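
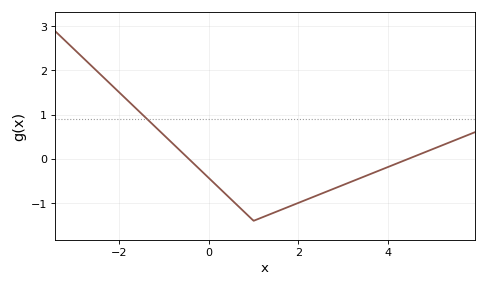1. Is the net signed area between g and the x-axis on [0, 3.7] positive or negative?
negative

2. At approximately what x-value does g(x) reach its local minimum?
1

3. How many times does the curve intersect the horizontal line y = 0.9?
1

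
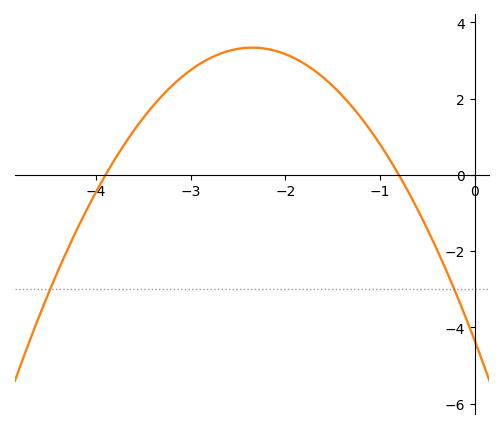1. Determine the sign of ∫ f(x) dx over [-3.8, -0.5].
positive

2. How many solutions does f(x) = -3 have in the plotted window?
2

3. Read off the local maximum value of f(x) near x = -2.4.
3.4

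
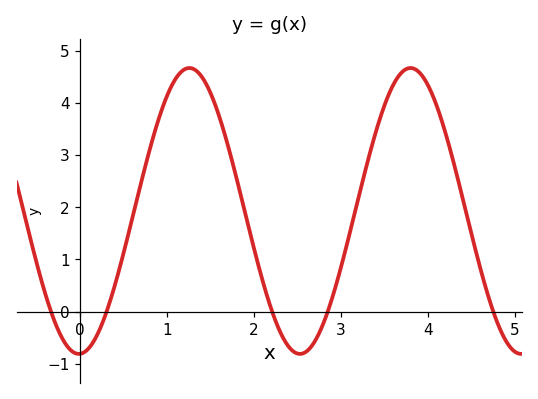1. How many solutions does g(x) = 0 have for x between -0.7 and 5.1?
5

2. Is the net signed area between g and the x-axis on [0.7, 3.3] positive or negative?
positive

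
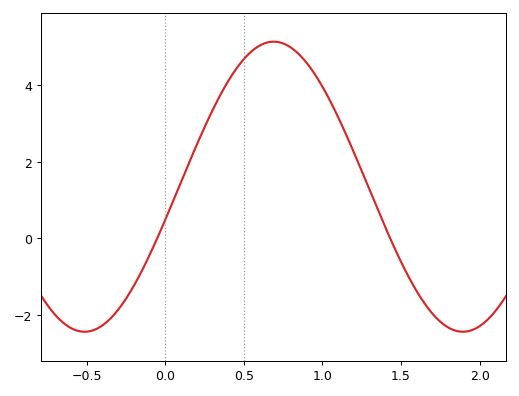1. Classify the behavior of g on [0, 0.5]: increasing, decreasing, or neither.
increasing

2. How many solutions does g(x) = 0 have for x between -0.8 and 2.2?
2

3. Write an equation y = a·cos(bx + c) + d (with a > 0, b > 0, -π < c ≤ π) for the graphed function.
y = 3.79cos(2.61x - 1.8) + 1.35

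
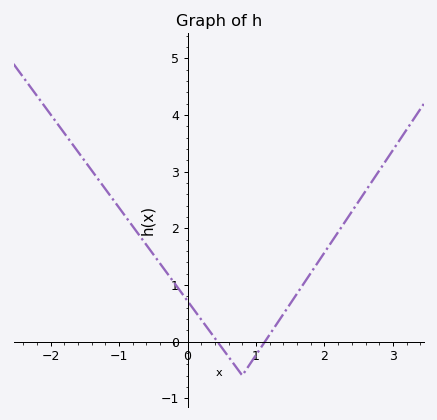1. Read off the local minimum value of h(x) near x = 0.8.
-0.598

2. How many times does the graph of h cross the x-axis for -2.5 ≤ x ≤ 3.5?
2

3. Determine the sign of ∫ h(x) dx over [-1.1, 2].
positive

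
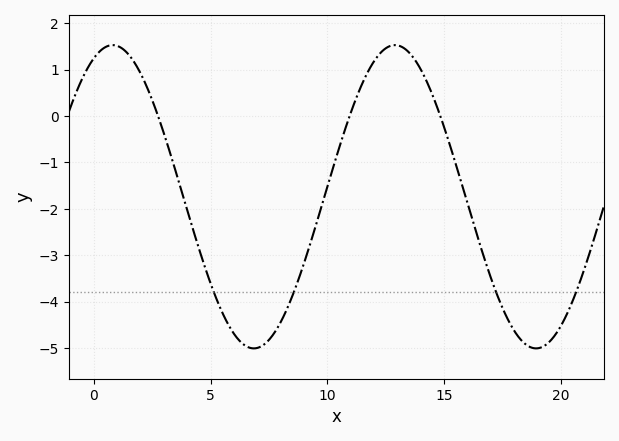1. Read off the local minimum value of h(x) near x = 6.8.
-5.01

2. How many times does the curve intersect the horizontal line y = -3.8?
4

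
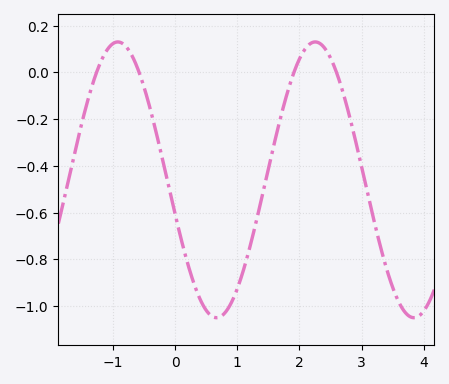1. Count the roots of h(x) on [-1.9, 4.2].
4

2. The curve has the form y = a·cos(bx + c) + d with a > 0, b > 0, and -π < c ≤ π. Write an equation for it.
y = 0.59cos(1.98x + 1.82) - 0.46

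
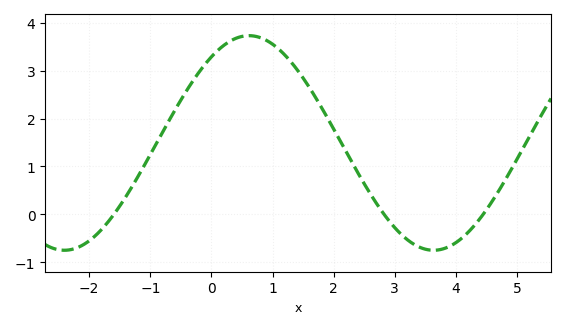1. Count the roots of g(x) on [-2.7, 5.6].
3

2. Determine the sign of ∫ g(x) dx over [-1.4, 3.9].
positive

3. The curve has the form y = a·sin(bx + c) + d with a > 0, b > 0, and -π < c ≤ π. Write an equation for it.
y = 2.24sin(1x + 0.93) + 1.49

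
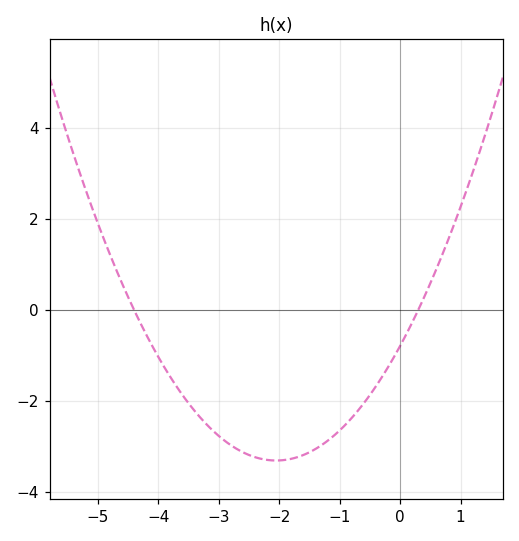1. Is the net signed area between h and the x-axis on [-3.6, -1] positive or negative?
negative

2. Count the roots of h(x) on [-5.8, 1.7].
2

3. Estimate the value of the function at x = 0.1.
-0.54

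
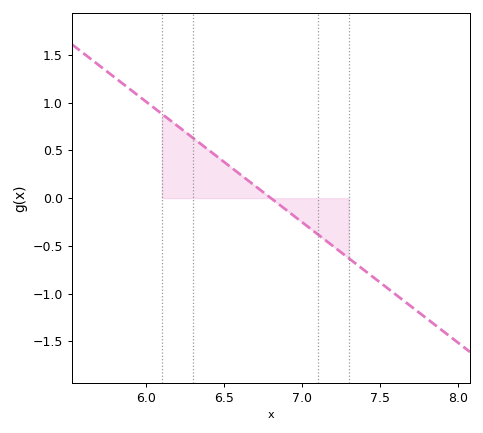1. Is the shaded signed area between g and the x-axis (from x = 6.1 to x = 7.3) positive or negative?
positive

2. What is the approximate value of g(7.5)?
-0.882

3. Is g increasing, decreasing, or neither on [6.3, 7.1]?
decreasing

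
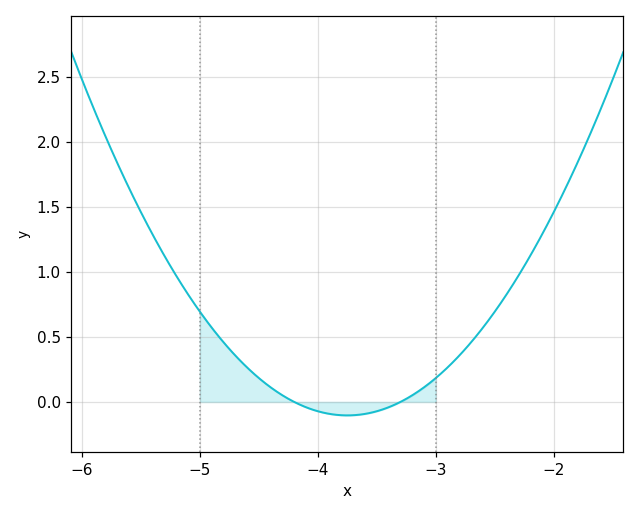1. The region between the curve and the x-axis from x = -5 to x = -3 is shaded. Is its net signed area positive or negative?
positive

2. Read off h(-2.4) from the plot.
0.826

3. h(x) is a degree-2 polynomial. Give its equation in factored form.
y = 0.51(x + 4.2)(x + 3.3)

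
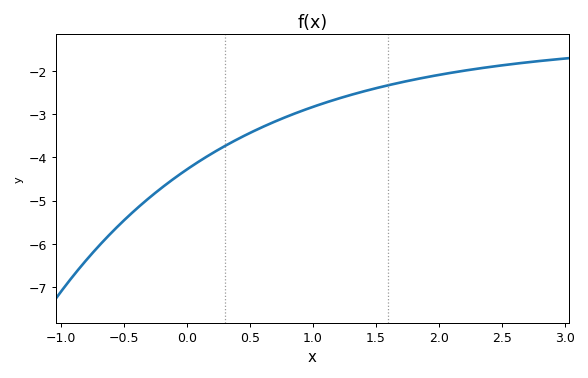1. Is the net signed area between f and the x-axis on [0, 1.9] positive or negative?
negative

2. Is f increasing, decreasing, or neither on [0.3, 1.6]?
increasing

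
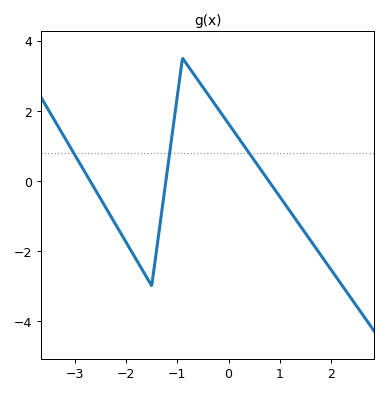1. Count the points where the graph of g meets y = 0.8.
3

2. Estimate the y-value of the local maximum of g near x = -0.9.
3.5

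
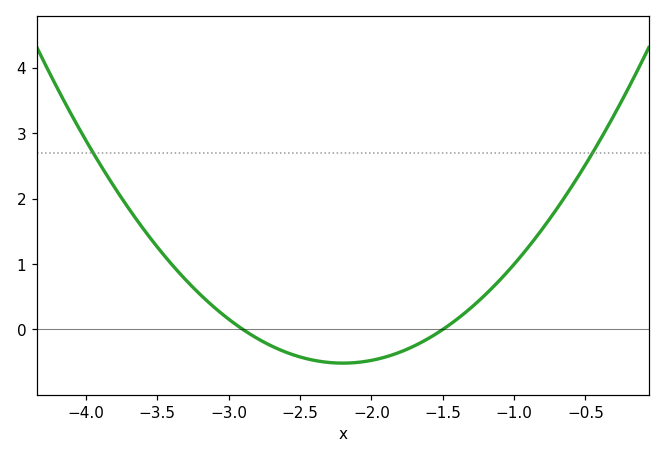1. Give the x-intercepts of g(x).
-2.9, -1.5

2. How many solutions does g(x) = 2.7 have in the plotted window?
2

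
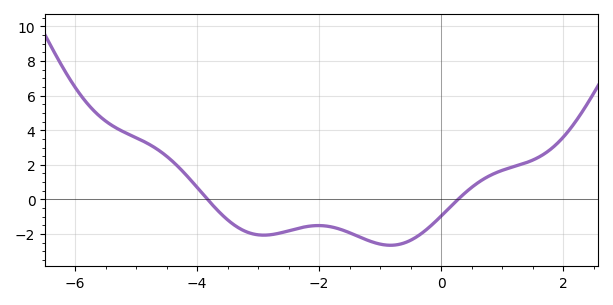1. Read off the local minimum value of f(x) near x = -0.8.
-2.65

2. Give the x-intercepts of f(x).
-3.83, 0.273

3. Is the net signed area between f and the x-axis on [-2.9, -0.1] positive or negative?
negative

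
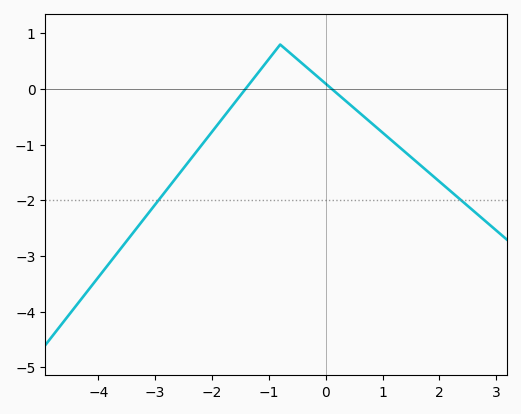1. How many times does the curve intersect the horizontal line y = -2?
2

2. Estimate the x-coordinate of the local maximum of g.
-0.798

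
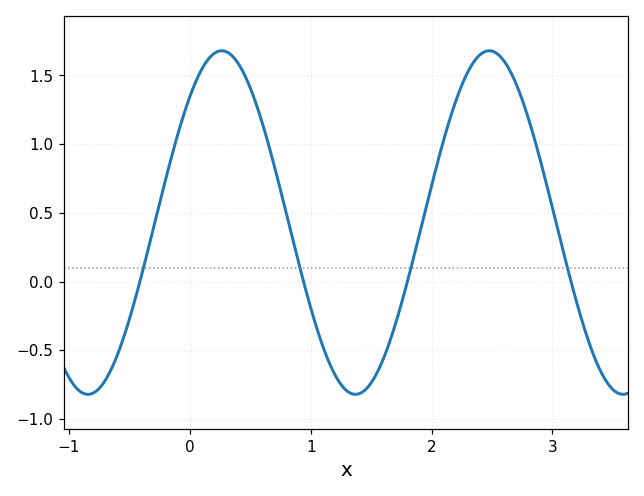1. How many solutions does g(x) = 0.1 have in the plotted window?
4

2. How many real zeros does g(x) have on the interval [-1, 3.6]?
4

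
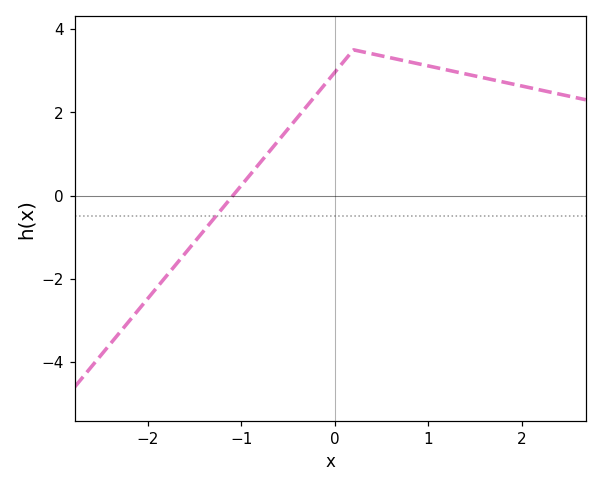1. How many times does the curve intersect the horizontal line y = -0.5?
1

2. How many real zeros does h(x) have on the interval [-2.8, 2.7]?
1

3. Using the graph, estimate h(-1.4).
-0.846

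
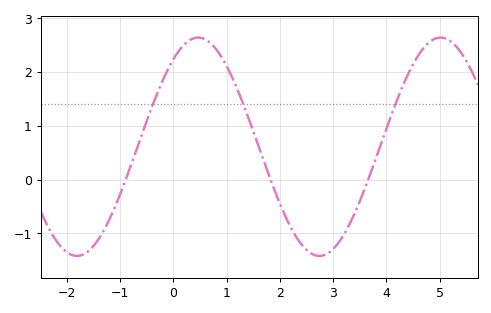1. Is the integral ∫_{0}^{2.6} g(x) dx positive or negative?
positive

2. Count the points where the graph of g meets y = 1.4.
3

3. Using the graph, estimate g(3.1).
-1.2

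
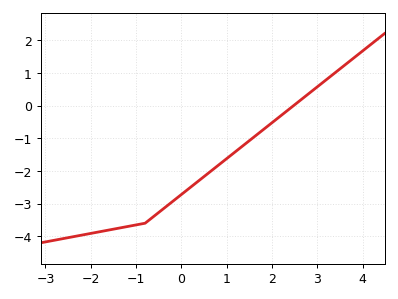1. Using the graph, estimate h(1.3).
-1.29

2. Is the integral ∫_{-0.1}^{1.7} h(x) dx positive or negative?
negative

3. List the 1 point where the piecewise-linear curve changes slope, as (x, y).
(-0.8, -3.6)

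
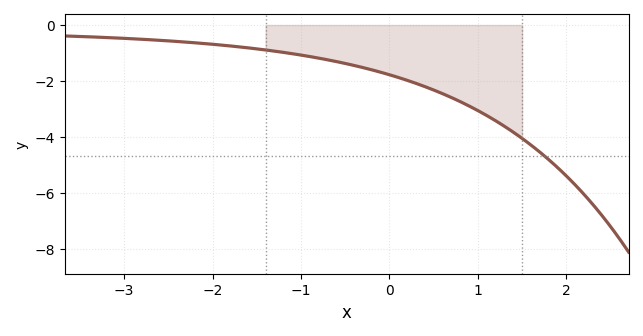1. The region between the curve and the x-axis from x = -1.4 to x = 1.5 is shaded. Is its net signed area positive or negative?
negative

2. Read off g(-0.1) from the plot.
-1.6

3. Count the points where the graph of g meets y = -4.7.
1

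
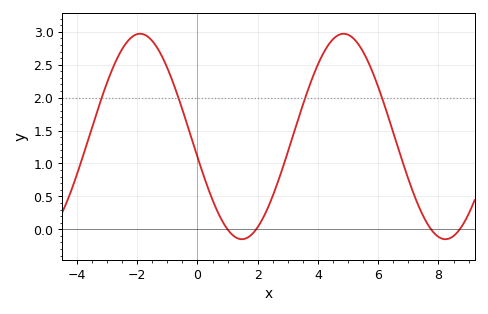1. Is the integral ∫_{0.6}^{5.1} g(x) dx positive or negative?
positive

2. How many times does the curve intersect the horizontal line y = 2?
4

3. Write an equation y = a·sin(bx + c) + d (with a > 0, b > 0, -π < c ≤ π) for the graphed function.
y = 1.56sin(0.93x - 2.94) + 1.41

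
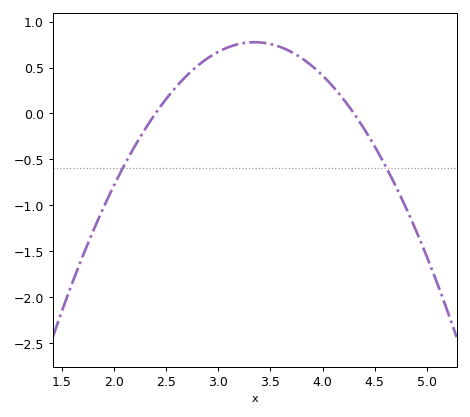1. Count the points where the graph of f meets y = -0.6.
2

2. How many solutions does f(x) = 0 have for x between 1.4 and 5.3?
2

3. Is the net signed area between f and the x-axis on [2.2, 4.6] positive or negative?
positive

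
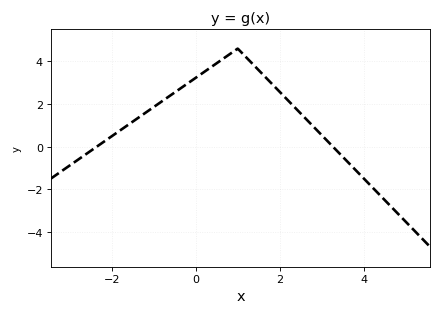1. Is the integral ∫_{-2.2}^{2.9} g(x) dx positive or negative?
positive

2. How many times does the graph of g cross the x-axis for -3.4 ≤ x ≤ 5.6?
2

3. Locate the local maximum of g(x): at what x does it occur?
0.997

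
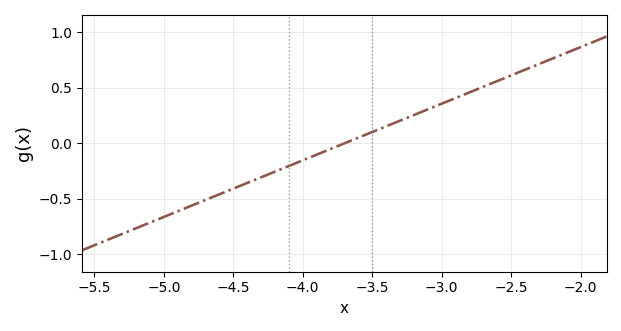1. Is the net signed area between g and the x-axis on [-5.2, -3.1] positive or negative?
negative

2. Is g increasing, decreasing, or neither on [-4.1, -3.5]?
increasing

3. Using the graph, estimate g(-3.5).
0.1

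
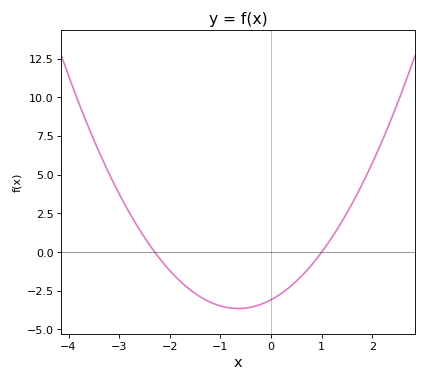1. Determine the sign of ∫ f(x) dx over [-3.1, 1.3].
negative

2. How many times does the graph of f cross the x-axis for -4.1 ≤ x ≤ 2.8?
2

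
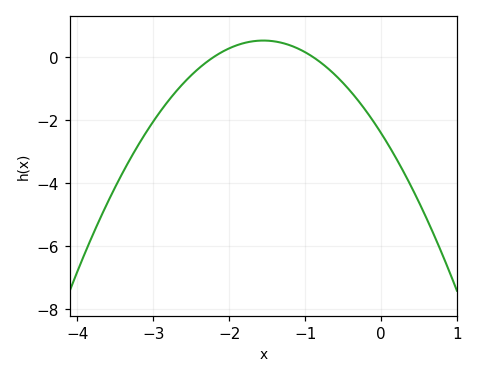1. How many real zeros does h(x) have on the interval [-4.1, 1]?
2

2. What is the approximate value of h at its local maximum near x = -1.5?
0.515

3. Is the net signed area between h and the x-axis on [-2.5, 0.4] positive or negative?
negative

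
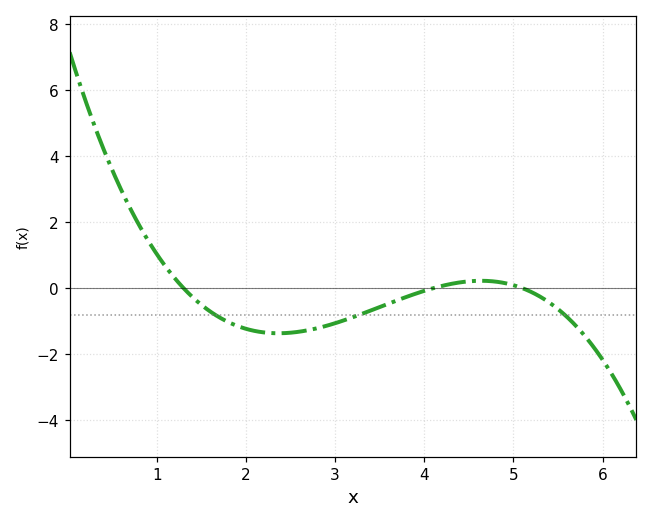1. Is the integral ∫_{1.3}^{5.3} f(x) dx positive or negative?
negative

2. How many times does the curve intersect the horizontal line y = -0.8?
3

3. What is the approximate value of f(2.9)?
-1.14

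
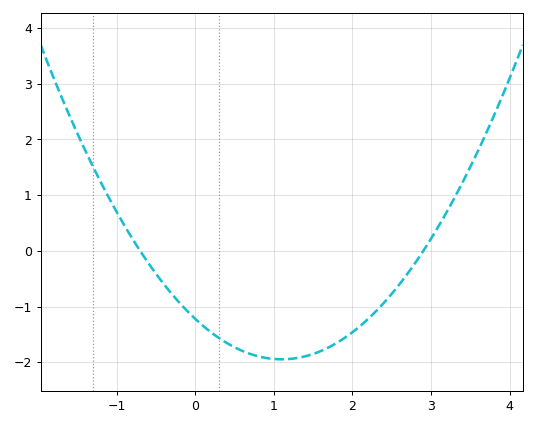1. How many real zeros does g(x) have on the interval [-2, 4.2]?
2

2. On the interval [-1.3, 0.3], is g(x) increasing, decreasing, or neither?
decreasing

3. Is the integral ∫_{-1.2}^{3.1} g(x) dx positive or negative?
negative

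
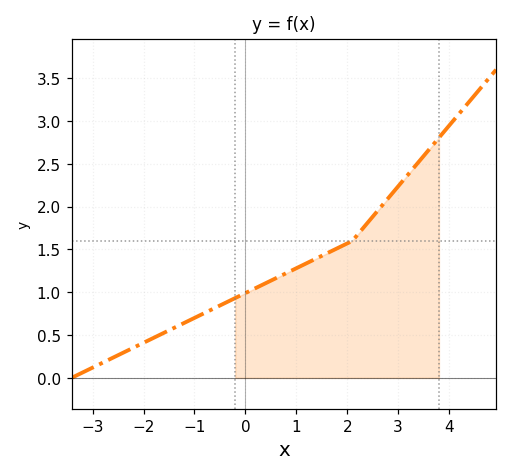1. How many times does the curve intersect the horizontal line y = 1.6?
1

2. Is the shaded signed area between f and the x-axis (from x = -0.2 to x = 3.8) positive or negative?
positive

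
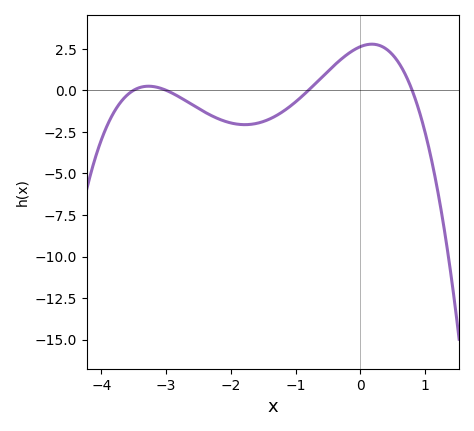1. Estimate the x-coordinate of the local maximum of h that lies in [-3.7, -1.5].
-3.3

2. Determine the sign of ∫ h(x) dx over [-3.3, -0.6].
negative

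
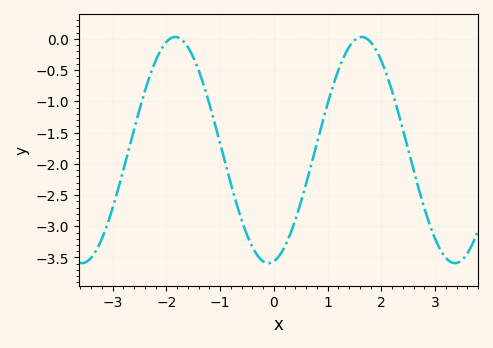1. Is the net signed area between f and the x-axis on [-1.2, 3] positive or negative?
negative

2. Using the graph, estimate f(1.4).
-0.132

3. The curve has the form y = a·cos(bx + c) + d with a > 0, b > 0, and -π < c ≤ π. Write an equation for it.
y = 1.81cos(1.81x - 2.96) - 1.78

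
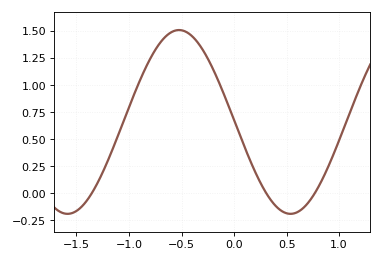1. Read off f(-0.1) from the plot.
0.925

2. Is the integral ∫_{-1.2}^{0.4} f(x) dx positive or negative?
positive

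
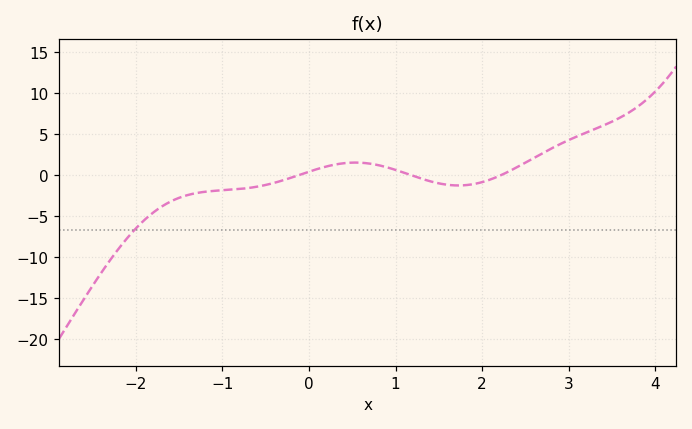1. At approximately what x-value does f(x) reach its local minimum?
1.7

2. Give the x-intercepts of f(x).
-0.1, 1.2, 2.2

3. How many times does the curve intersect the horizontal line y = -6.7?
1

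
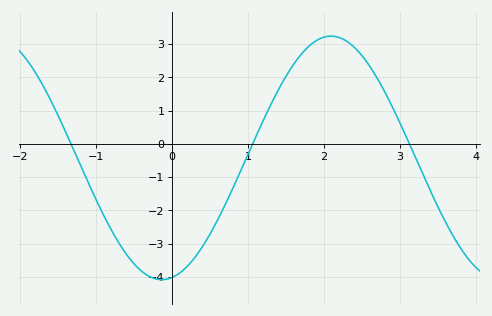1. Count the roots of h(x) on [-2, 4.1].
3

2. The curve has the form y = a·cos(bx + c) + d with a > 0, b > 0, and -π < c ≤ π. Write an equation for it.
y = 3.66cos(1.41x - 2.95) - 0.42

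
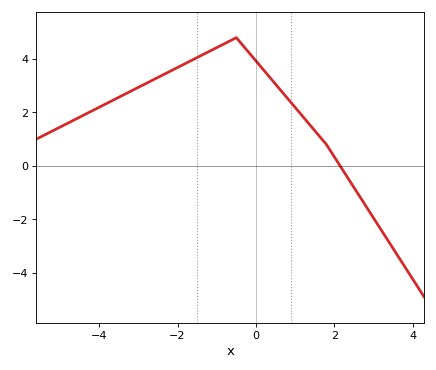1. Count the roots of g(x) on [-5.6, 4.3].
1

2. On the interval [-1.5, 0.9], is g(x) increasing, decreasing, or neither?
neither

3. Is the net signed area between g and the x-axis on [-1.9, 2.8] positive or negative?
positive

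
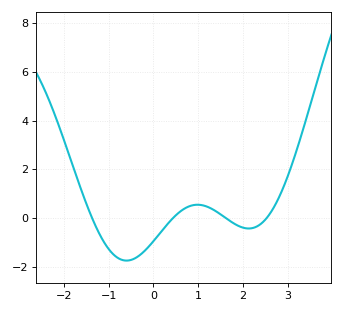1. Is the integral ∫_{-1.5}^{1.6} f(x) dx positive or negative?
negative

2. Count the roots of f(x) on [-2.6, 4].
4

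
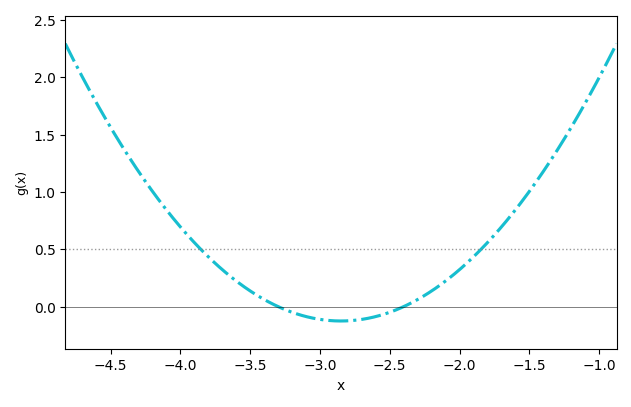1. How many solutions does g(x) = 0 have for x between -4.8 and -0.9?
2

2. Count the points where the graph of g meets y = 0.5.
2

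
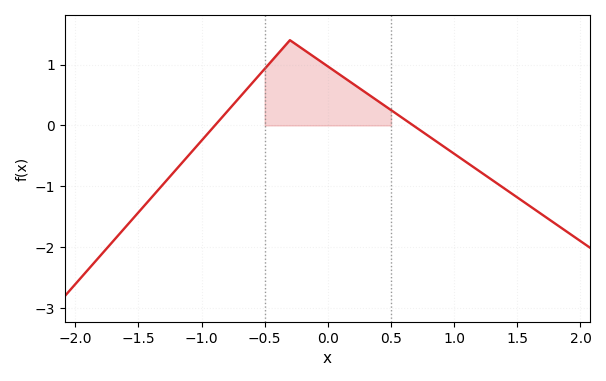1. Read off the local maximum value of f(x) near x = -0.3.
1.4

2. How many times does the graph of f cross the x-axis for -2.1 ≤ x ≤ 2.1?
2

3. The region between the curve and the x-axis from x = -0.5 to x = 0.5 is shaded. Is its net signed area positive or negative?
positive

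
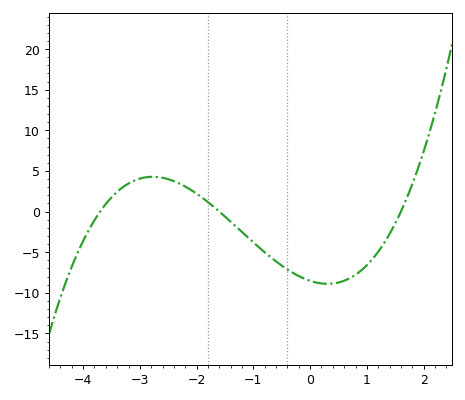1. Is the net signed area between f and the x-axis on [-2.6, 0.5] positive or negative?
negative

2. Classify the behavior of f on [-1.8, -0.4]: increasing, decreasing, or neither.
decreasing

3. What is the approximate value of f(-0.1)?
-8.5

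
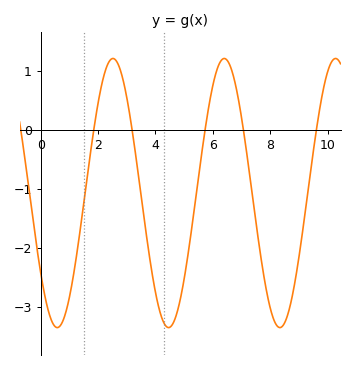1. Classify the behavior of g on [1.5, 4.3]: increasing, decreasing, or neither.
neither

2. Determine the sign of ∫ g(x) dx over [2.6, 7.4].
negative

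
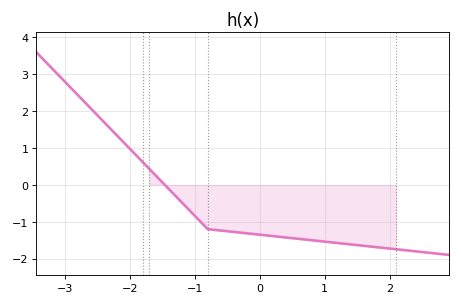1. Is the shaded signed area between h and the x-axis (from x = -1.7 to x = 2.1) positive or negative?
negative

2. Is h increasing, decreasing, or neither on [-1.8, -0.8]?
decreasing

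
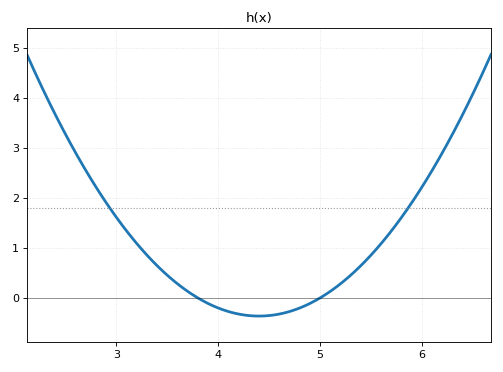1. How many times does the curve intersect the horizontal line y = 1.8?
2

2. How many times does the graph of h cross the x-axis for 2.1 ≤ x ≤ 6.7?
2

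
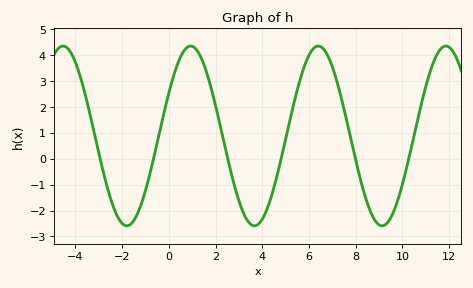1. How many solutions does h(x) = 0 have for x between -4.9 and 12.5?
6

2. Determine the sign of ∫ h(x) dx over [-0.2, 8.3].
positive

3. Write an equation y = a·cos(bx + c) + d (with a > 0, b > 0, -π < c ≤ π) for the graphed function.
y = 3.47cos(1.1x - 1.1) + 0.88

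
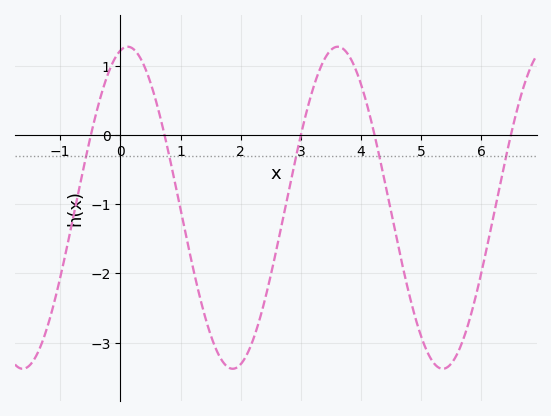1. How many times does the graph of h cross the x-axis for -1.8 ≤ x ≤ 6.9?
5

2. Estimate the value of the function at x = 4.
0.737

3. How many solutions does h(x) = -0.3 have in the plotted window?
5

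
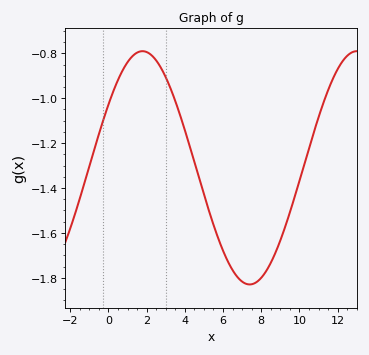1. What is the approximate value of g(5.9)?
-1.66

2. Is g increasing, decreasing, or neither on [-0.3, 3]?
neither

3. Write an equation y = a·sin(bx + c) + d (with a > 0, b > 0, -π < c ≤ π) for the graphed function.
y = 0.52sin(0.56x + 0.572) - 1.31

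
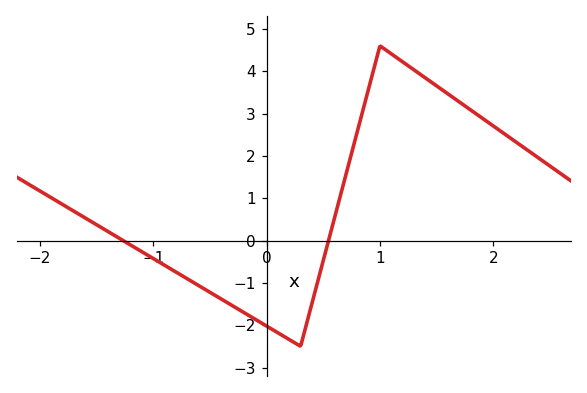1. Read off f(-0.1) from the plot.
-1.9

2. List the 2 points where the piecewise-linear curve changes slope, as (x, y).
(0.3, -2.5); (1, 4.6)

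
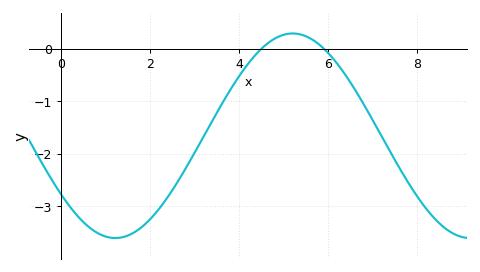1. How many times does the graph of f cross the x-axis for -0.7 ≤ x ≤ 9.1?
2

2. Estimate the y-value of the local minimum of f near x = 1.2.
-3.6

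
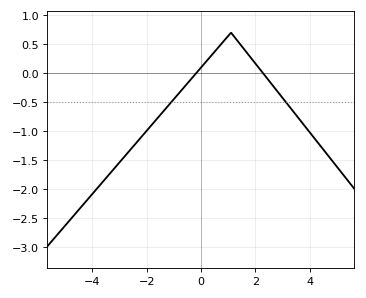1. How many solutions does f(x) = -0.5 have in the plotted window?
2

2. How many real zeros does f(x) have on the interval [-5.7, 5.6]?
2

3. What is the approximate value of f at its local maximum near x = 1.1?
0.7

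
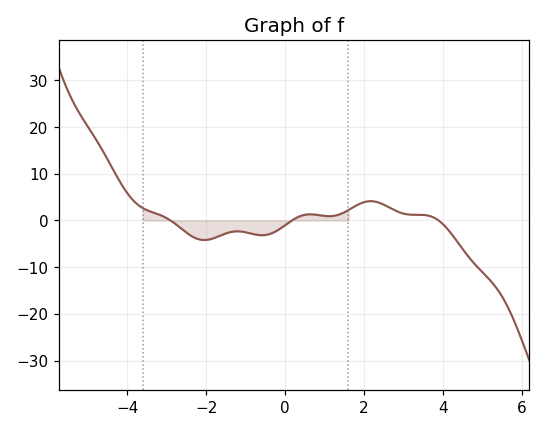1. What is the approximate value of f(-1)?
-2.54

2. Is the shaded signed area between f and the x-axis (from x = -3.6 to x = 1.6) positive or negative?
negative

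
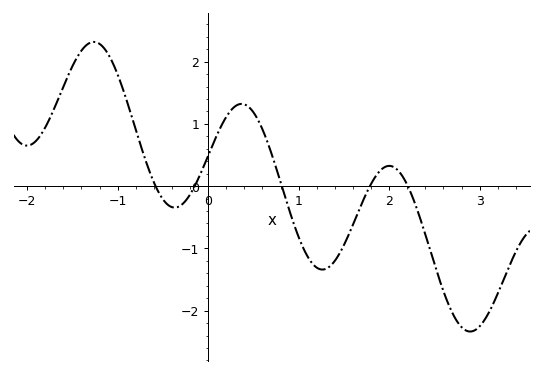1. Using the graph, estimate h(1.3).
-1.3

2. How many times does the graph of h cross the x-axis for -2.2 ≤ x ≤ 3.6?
5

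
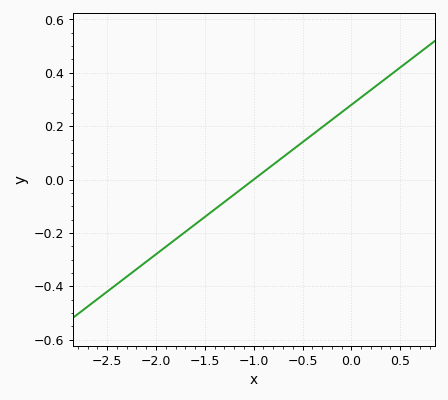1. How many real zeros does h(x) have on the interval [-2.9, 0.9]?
1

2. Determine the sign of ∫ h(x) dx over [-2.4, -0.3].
negative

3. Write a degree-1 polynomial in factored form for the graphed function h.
y = 0.28(x + 1)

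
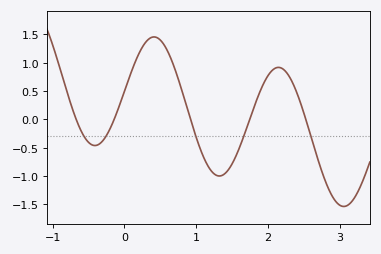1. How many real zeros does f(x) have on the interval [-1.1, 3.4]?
5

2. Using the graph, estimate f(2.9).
-1.35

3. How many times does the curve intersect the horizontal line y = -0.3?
5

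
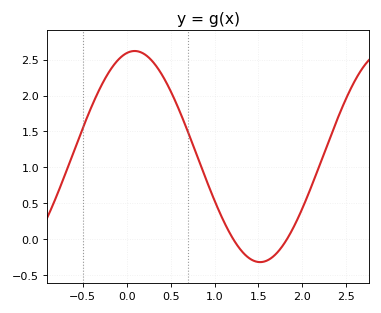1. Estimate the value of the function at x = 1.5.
-0.319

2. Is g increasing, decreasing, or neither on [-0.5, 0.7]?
neither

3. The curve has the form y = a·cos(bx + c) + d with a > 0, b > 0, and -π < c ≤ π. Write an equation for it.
y = 1.47cos(2.2x - 0.2) + 1.15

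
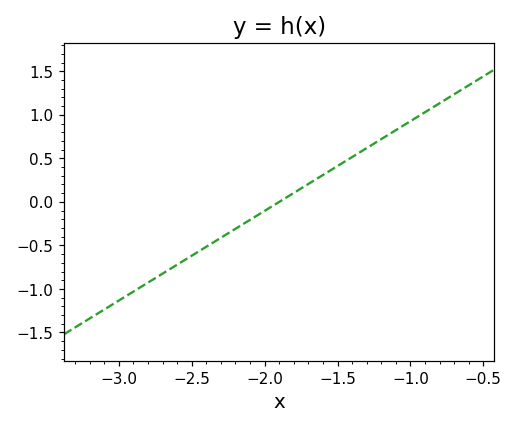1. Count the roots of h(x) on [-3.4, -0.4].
1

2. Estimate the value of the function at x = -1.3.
0.618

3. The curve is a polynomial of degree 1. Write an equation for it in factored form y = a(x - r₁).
y = 1.03(x + 1.9)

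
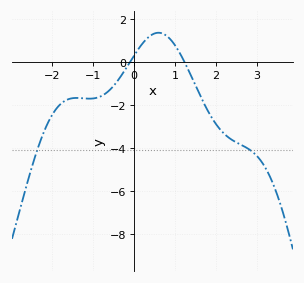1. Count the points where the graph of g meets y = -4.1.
2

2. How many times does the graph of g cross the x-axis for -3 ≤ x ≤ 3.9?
2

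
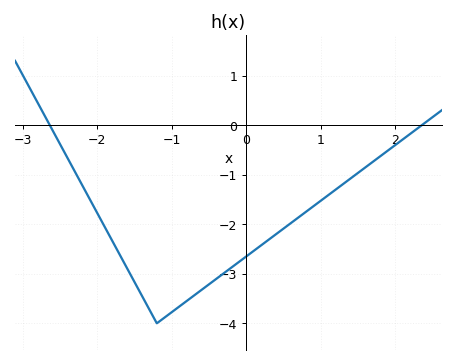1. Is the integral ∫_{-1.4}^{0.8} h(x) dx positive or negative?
negative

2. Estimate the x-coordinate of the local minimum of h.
-1.2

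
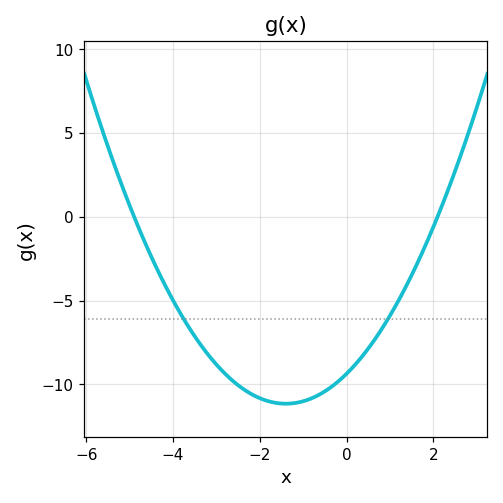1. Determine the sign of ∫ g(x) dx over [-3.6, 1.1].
negative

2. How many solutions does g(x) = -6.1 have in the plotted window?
2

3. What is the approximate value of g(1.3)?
-4.51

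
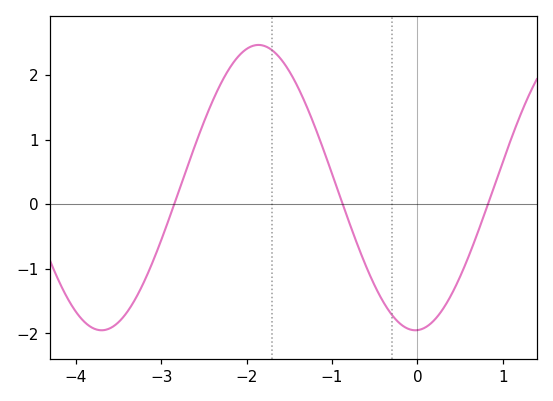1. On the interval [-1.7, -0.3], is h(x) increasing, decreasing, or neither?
decreasing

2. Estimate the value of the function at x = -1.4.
1.8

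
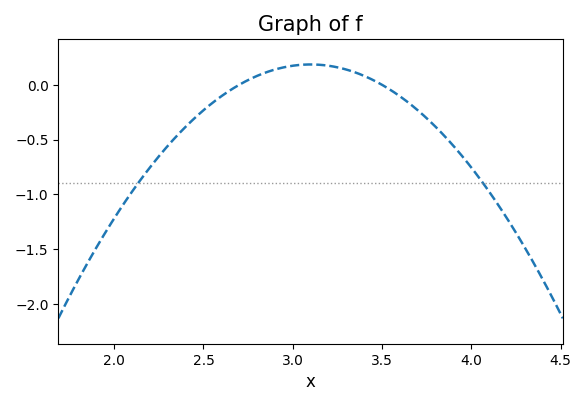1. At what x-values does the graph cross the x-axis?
2.7, 3.5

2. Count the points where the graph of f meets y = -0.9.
2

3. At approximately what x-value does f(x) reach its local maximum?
3.1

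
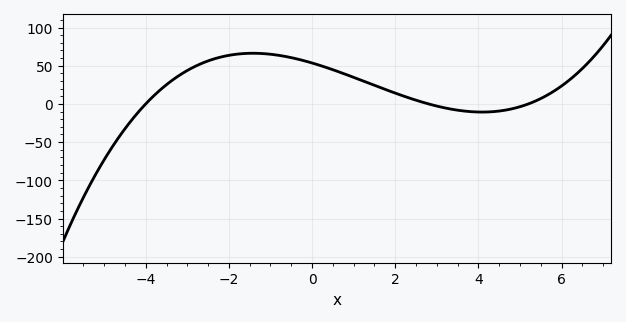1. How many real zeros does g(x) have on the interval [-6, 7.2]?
3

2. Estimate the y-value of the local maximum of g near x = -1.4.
66.3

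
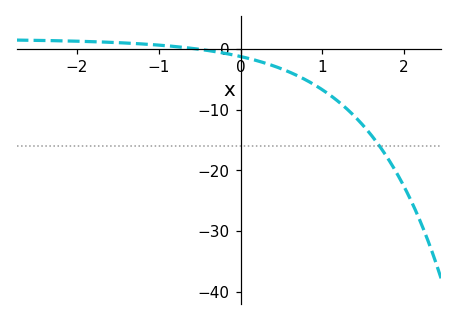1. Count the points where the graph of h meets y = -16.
1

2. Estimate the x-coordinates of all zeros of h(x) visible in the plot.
-0.537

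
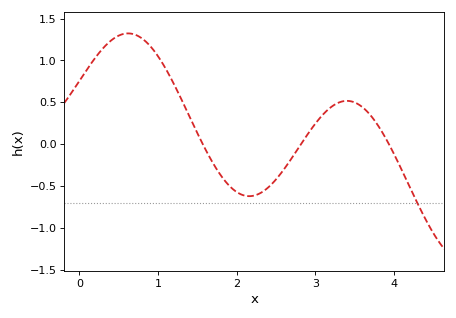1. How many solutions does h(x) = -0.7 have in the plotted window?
1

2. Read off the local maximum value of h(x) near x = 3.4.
0.517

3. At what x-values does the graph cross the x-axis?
1.57, 2.82, 3.93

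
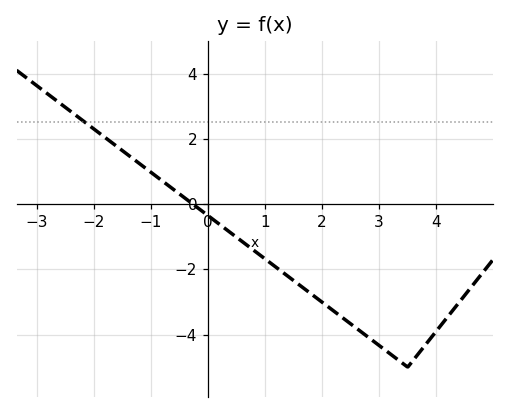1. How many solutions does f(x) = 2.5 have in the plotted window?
1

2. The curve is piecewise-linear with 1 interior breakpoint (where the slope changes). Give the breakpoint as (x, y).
(3.5, -5)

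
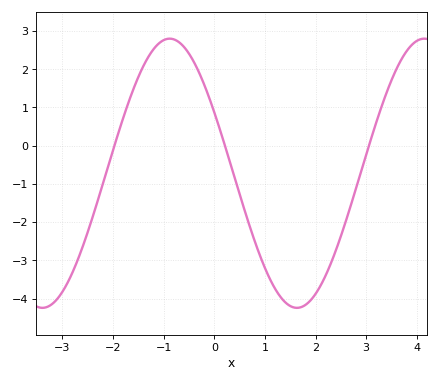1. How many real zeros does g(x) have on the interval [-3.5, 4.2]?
3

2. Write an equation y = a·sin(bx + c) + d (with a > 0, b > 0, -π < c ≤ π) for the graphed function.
y = 3.52sin(1.2x + 2.7) - 0.72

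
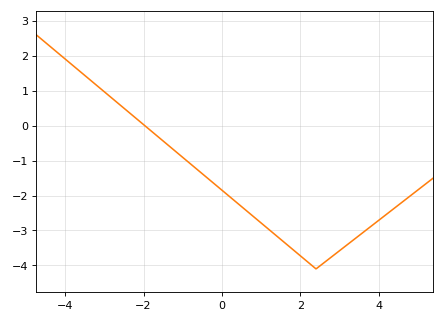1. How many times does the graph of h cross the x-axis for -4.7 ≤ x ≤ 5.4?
1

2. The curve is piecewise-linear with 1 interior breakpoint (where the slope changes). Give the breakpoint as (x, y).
(2.4, -4.1)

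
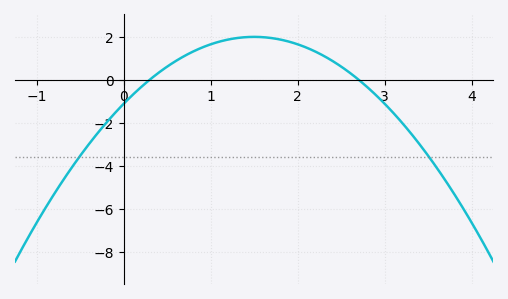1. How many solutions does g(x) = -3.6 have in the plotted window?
2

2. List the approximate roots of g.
0.3, 2.7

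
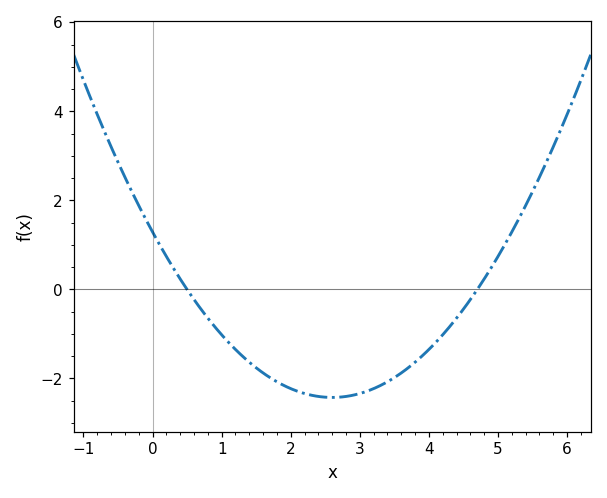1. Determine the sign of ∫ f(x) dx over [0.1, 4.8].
negative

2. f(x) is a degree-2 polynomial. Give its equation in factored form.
y = 0.55(x - 0.5)(x - 4.7)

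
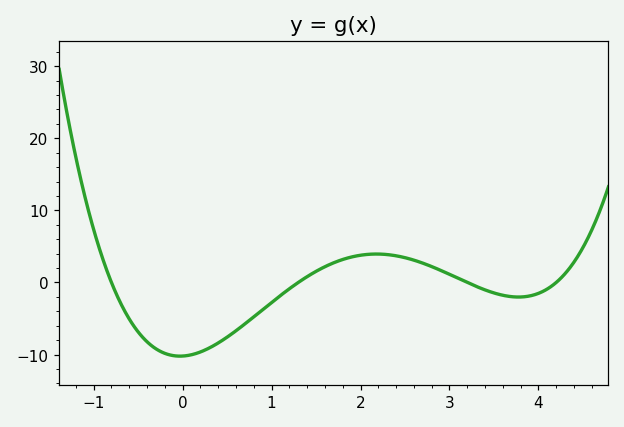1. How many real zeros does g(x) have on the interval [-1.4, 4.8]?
4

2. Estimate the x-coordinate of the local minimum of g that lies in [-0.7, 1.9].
-0.029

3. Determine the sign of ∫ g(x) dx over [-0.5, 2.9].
negative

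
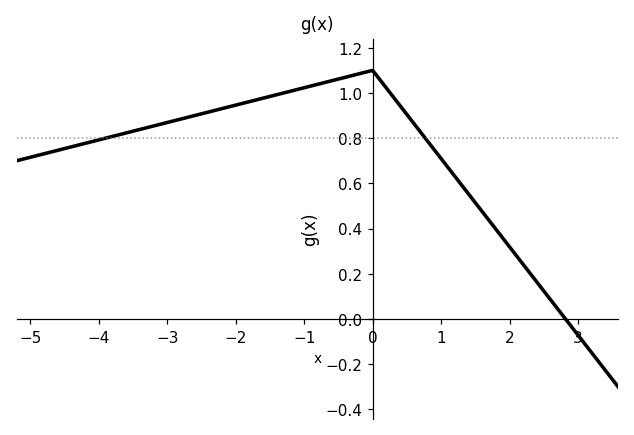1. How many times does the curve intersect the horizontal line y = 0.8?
2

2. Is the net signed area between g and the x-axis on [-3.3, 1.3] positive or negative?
positive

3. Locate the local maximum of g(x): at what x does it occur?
0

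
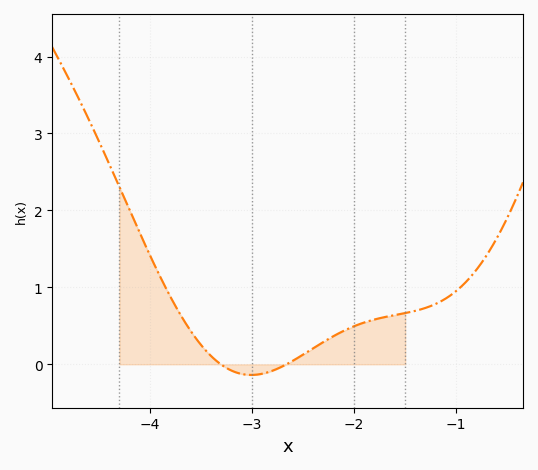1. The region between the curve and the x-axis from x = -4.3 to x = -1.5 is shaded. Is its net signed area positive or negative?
positive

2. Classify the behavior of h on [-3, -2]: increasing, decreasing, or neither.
increasing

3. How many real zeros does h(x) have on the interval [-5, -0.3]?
2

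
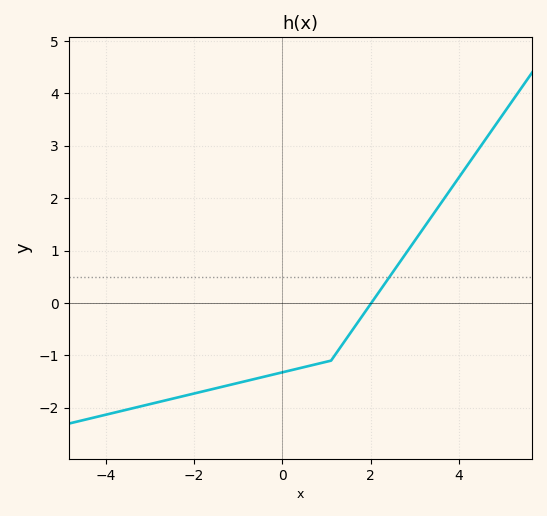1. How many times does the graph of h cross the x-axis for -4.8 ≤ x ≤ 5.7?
1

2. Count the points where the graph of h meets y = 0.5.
1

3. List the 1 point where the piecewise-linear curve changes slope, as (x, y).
(1.1, -1.1)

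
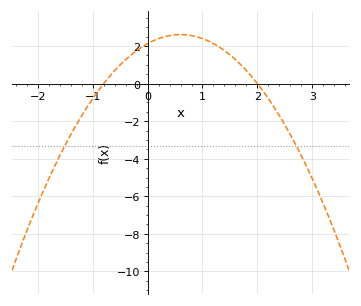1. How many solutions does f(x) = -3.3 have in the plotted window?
2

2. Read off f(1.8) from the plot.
0.692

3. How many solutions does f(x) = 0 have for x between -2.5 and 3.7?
2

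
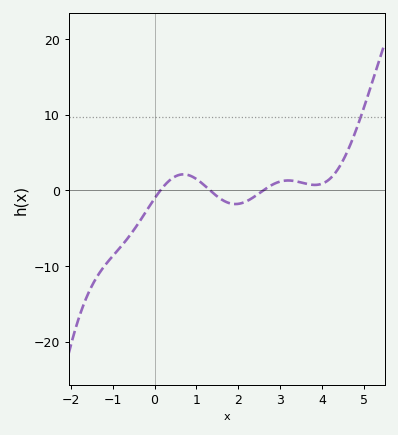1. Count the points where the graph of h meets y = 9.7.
1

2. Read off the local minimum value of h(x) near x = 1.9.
-2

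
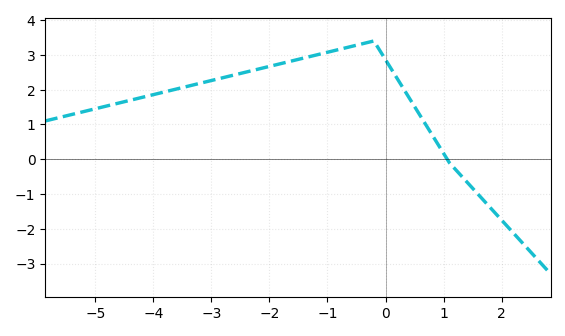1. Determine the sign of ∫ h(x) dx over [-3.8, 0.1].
positive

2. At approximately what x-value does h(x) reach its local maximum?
-0.2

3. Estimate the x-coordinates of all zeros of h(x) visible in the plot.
1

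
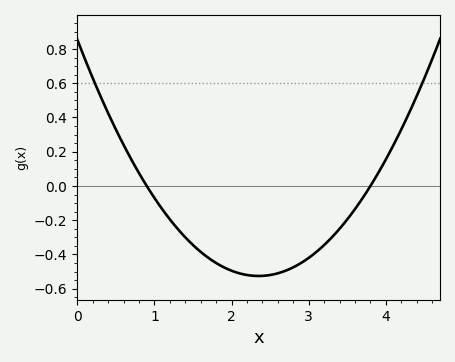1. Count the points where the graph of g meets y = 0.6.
2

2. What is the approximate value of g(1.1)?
-0.135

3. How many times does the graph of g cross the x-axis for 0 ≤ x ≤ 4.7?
2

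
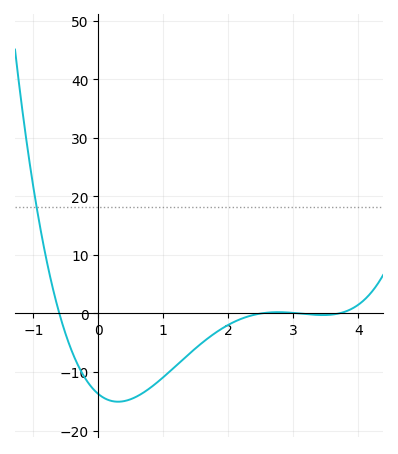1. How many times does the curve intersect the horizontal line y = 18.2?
1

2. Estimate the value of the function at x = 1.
-11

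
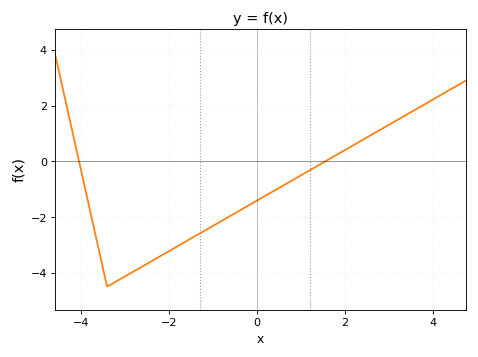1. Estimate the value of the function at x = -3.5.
-3.8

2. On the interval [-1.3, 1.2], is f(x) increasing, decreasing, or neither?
increasing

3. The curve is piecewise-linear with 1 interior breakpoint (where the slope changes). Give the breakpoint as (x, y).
(-3.4, -4.5)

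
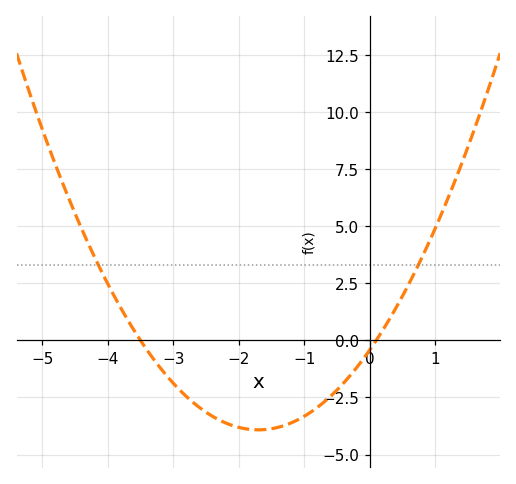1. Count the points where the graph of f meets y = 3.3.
2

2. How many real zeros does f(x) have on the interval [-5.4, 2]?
2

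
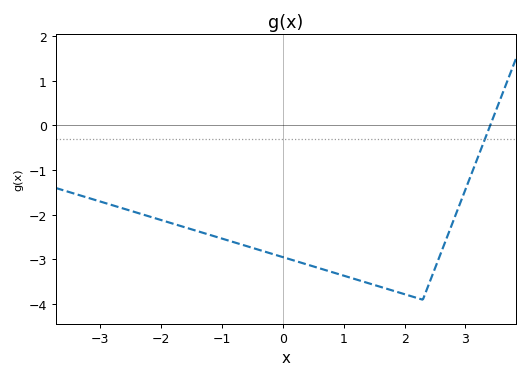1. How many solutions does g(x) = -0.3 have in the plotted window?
1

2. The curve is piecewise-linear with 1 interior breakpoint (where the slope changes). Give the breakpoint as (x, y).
(2.3, -3.9)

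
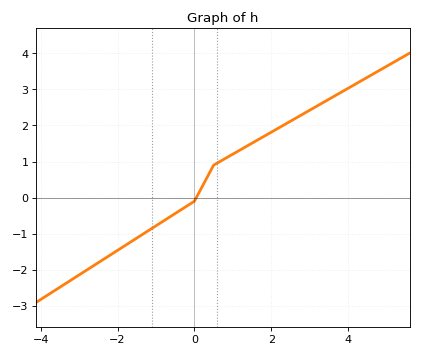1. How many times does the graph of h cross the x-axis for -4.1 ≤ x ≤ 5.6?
1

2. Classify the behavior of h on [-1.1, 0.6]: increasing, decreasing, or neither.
increasing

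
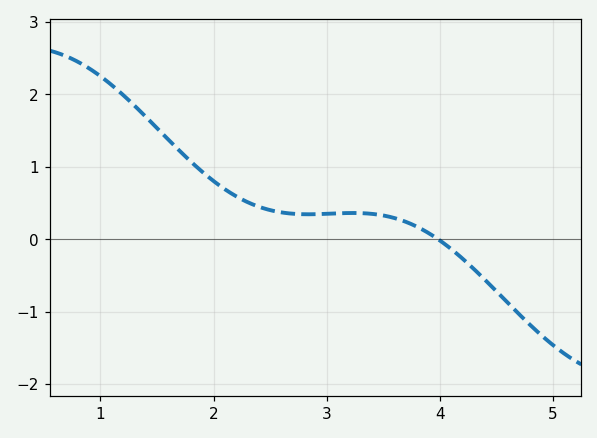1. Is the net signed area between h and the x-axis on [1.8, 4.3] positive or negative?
positive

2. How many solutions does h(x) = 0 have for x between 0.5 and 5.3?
1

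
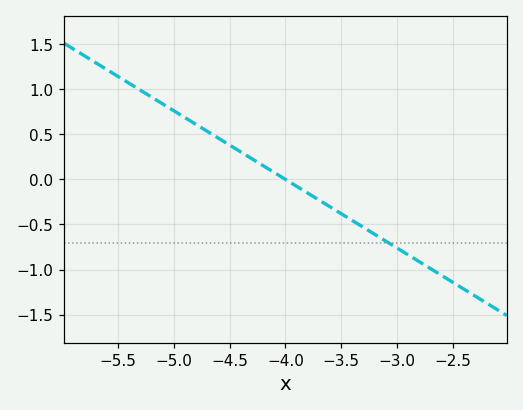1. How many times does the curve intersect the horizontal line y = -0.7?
1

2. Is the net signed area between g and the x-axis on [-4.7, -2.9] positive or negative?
negative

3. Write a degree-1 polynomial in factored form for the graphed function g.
y = -0.76(x + 4)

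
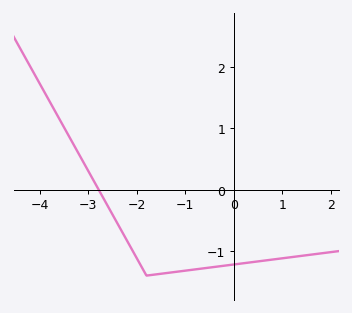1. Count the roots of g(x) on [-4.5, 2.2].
1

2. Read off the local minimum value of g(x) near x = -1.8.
-1.4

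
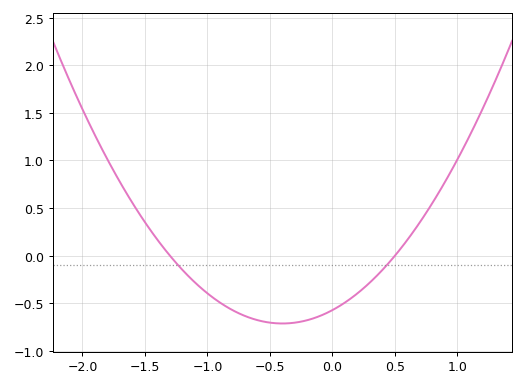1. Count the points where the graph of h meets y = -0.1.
2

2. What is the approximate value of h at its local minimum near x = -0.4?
-0.7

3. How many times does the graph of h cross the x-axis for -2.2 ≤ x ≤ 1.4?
2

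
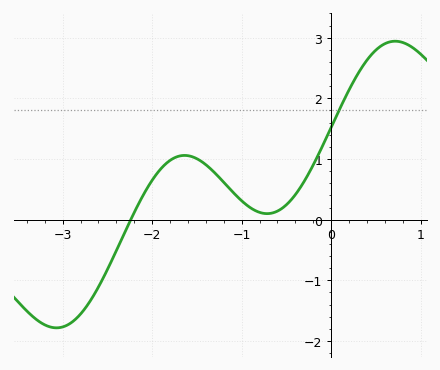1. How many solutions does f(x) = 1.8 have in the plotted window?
1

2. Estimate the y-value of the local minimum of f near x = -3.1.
-1.8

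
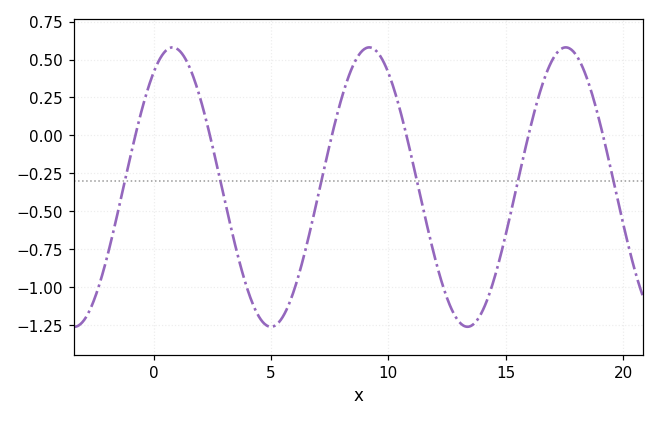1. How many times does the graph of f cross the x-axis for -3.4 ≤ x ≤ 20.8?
6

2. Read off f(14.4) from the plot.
-0.998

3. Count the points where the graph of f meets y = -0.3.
6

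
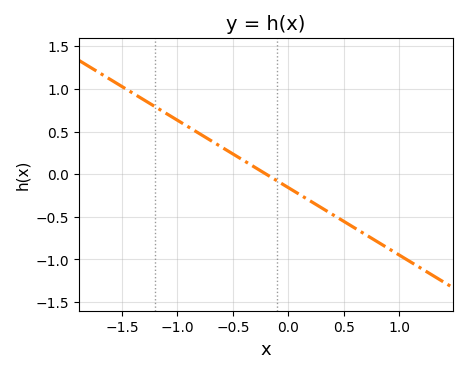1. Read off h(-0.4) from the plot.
0.15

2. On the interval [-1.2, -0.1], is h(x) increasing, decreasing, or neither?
decreasing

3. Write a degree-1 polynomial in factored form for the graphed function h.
y = -0.79(x + 0.2)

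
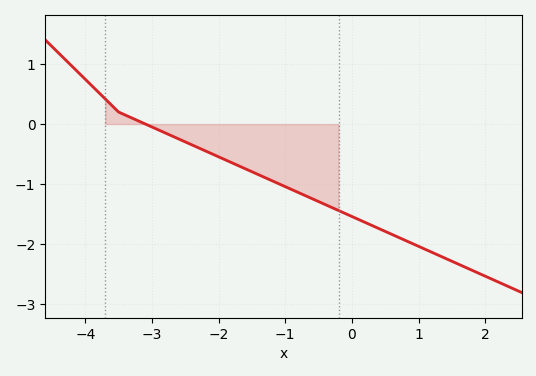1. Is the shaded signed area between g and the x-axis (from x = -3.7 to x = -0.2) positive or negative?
negative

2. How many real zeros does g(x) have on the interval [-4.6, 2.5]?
1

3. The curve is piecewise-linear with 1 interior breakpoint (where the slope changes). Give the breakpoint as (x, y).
(-3.5, 0.2)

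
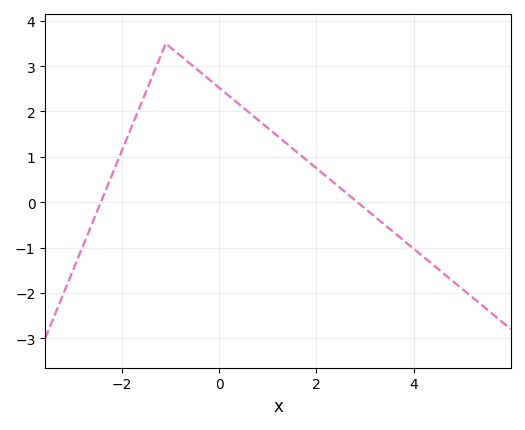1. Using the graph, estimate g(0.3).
2.3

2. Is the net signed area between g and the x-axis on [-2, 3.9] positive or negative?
positive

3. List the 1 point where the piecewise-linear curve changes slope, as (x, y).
(-1.1, 3.5)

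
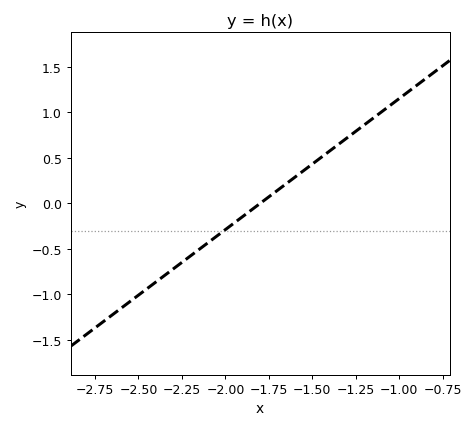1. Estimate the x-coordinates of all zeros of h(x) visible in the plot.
-1.8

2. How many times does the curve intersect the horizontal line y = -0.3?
1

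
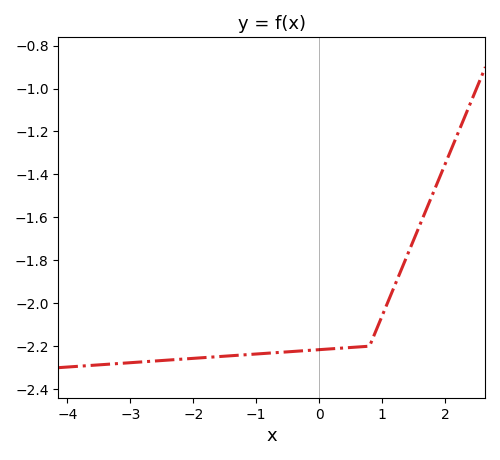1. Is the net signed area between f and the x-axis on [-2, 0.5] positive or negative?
negative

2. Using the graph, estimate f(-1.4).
-2.24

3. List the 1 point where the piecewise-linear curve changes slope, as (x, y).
(0.8, -2.2)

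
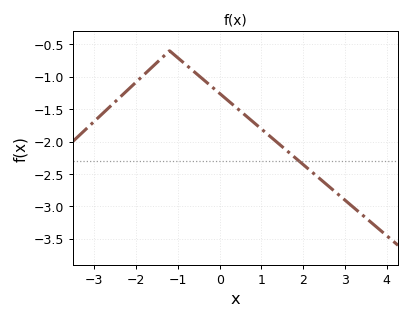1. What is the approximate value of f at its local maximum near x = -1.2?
-0.6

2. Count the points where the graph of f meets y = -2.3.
1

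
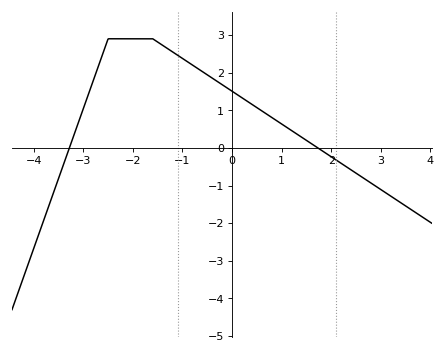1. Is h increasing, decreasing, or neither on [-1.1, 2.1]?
decreasing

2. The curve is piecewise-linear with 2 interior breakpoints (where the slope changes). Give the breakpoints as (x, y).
(-2.5, 2.9); (-1.6, 2.9)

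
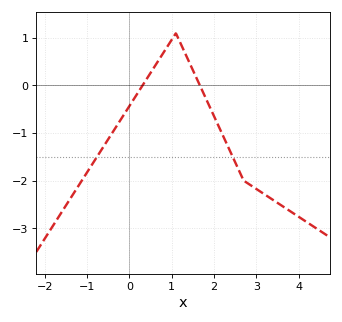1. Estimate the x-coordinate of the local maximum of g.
1.1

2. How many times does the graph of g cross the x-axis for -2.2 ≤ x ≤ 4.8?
2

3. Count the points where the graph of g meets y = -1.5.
2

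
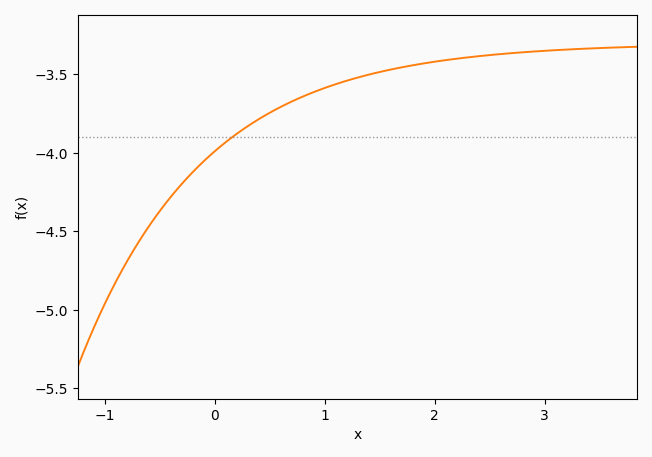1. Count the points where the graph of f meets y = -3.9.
1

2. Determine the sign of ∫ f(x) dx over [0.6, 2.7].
negative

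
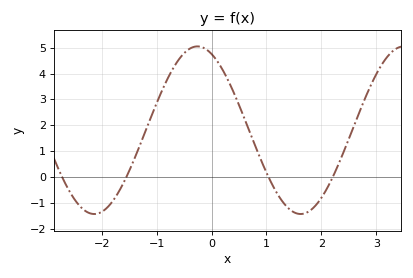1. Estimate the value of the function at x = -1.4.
0.7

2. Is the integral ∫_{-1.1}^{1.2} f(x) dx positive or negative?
positive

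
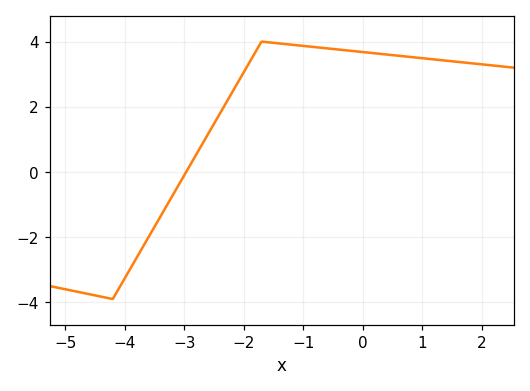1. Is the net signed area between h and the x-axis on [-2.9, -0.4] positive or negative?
positive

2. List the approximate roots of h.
-2.97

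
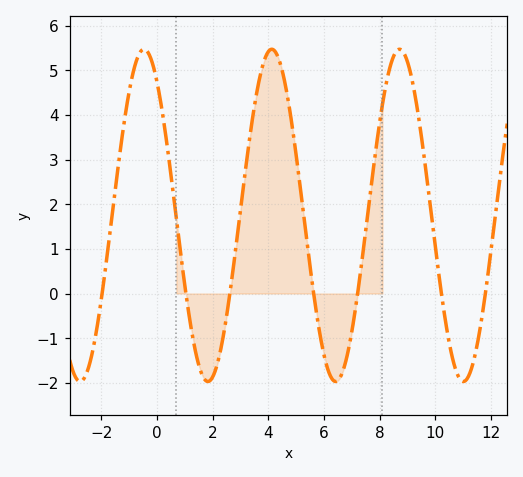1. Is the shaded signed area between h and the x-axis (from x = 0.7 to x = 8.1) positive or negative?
positive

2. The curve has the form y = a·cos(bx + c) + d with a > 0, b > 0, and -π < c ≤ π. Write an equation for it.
y = 3.72cos(1.37x + 0.632) + 1.75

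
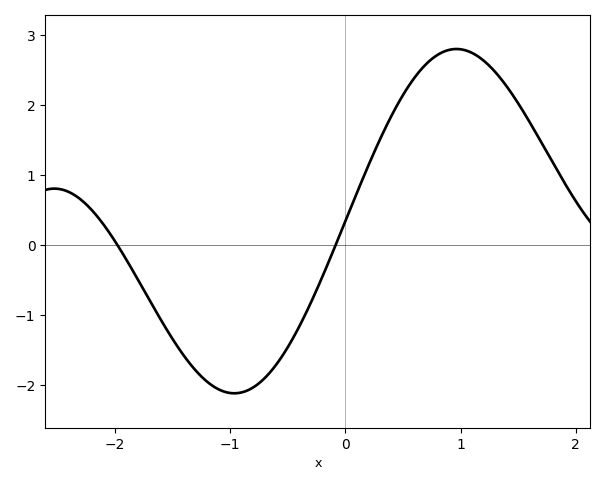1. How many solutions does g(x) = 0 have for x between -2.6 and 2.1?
2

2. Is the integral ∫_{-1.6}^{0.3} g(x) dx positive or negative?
negative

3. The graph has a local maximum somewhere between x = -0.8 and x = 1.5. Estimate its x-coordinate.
1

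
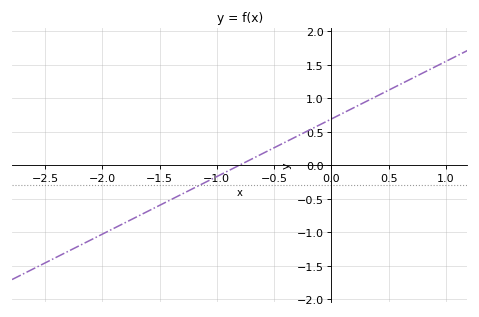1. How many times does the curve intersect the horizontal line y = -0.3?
1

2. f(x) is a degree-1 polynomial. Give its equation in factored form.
y = 0.86(x + 0.8)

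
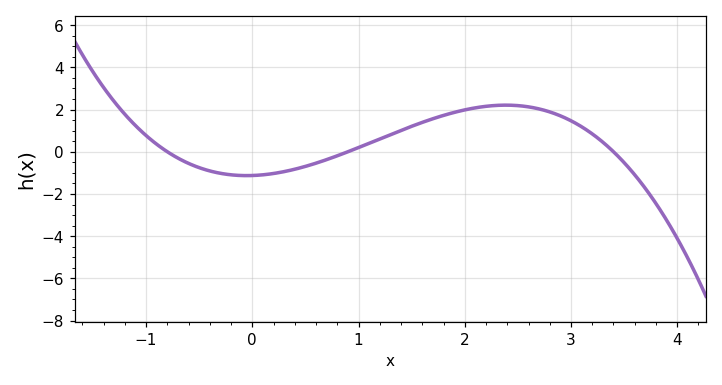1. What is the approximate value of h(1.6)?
1.4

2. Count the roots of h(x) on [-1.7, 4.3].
3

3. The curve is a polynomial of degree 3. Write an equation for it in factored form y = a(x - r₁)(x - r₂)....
y = -0.46(x + 0.8)(x - 0.9)(x - 3.4)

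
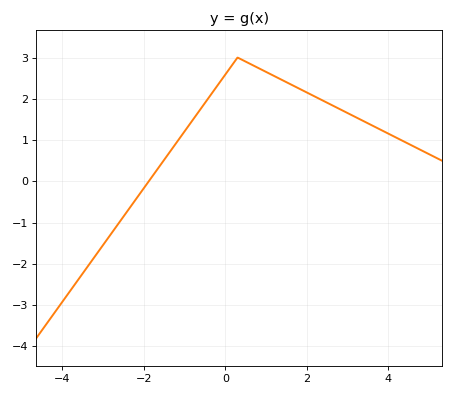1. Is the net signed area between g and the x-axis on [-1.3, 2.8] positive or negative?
positive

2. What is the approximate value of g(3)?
1.7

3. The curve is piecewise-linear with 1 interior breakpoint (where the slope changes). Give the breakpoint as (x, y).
(0.3, 3)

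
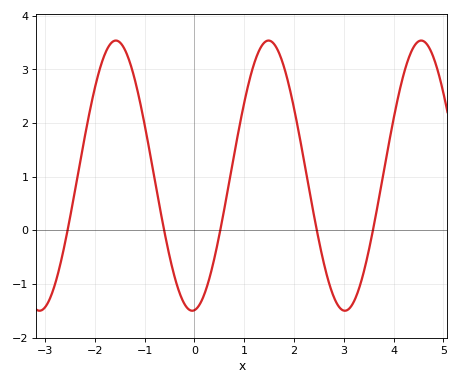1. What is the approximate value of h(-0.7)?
0.456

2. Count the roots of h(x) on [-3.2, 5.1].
5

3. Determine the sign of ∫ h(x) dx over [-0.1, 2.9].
positive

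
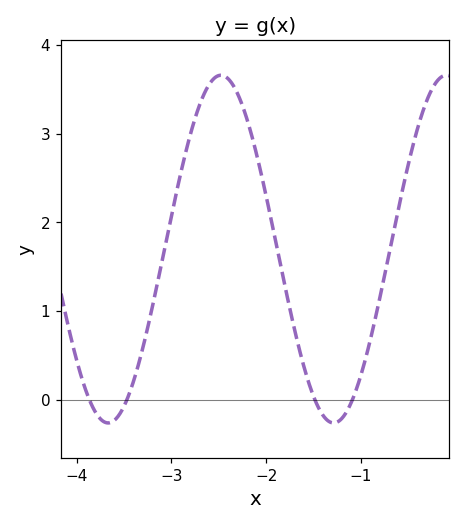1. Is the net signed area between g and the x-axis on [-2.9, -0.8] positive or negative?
positive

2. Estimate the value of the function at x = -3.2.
1.1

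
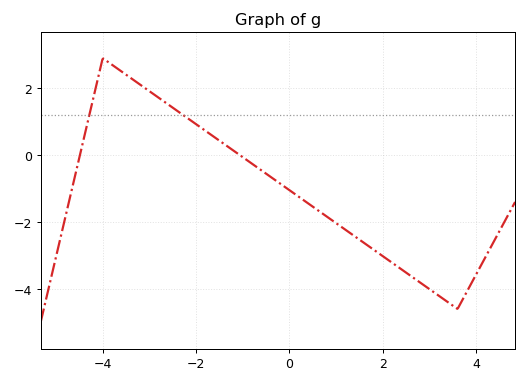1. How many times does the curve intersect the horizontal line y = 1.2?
2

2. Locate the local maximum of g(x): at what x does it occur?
-4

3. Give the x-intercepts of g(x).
-4.49, -1.06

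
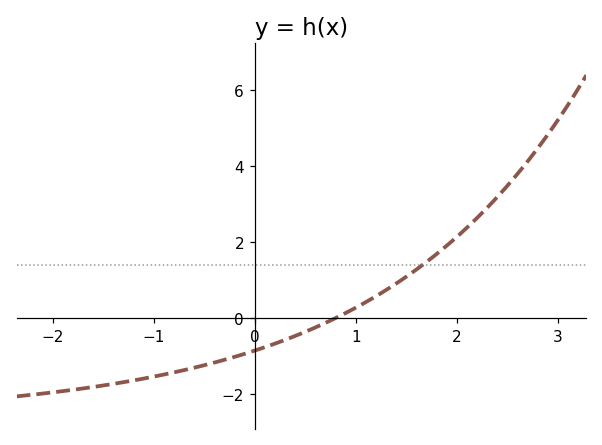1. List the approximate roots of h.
0.796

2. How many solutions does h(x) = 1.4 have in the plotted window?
1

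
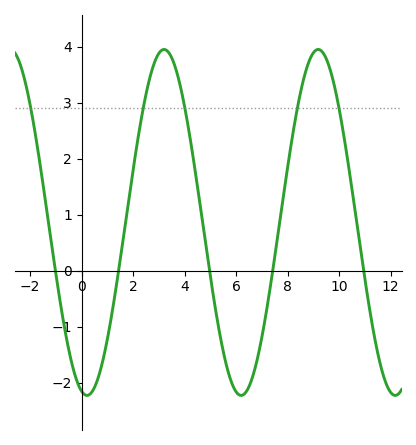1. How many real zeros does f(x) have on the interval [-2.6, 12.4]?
5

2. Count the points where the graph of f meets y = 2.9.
5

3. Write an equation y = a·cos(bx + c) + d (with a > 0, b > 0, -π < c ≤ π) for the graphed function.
y = 3.09cos(1.05x + 2.92) + 0.86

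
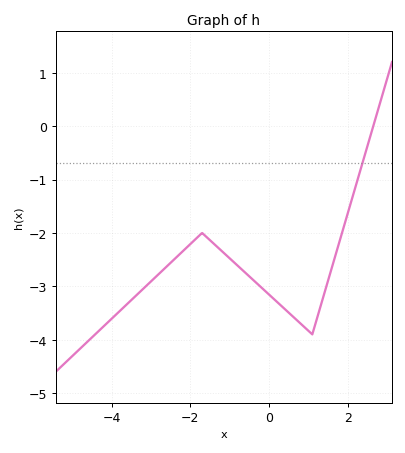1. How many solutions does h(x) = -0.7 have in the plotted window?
1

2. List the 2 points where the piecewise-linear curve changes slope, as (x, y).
(-1.7, -2); (1.1, -3.9)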